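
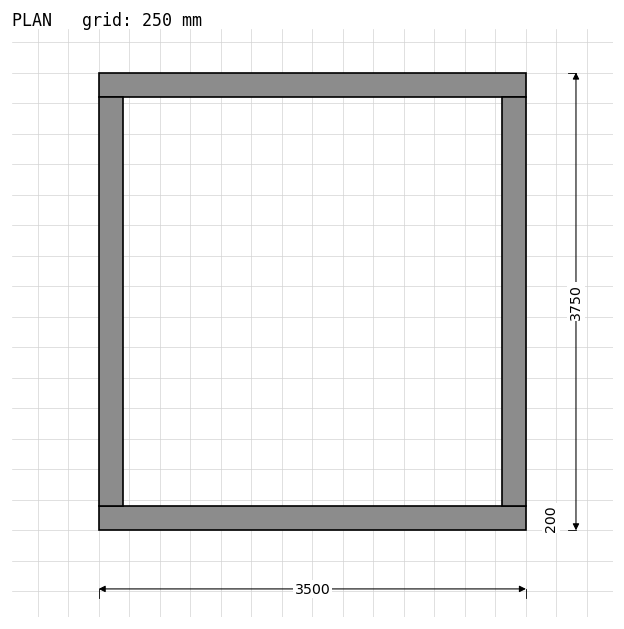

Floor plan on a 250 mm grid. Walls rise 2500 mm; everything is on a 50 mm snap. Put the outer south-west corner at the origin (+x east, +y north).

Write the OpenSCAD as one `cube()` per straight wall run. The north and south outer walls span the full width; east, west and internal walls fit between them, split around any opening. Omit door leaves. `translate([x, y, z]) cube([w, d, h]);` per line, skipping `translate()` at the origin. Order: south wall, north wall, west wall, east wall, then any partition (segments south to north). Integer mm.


cube([3500, 200, 2500]);
translate([0, 3550, 0]) cube([3500, 200, 2500]);
translate([0, 200, 0]) cube([200, 3350, 2500]);
translate([3300, 200, 0]) cube([200, 3350, 2500]);


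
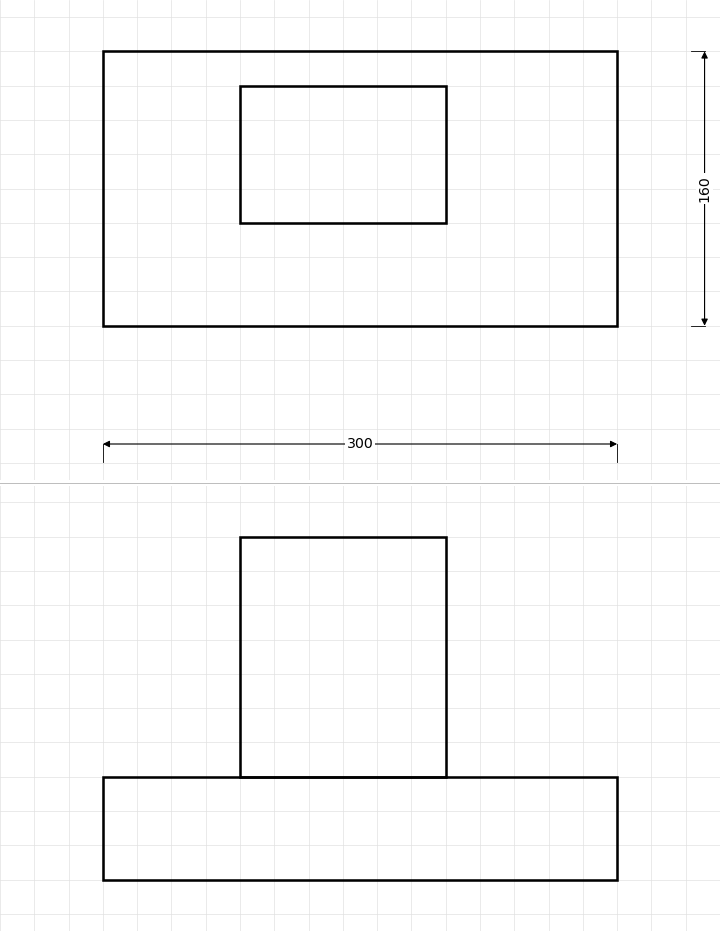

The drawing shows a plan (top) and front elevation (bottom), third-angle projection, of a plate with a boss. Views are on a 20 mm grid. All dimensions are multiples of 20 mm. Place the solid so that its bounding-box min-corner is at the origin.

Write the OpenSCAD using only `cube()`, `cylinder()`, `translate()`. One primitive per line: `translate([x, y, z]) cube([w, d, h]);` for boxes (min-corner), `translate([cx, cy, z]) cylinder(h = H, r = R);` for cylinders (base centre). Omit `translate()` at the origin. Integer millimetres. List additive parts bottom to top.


cube([300, 160, 60]);
translate([80, 60, 60]) cube([120, 80, 140]);


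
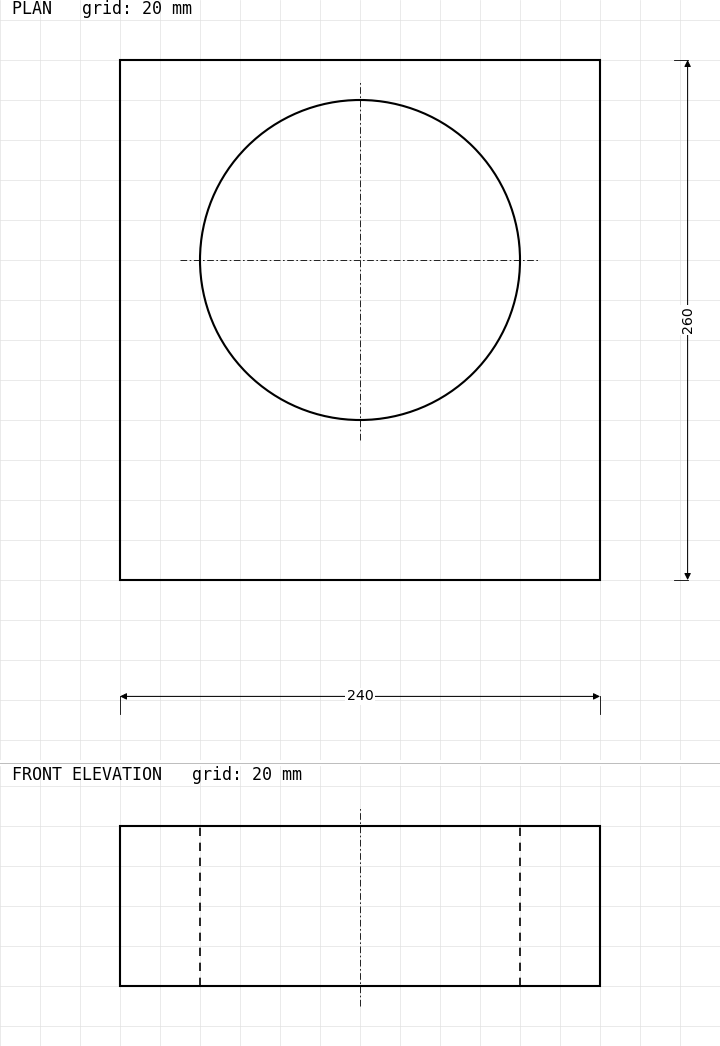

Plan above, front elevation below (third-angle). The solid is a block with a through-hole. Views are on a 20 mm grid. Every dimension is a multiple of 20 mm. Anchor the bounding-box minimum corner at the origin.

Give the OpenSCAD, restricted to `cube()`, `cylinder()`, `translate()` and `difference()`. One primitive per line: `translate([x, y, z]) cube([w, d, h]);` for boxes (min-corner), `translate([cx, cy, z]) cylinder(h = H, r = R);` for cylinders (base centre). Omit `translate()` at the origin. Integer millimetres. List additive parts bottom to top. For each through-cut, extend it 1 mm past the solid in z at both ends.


difference() {
  cube([240, 260, 80]);
  translate([120, 160, -1]) cylinder(h = 82, r = 80);
}


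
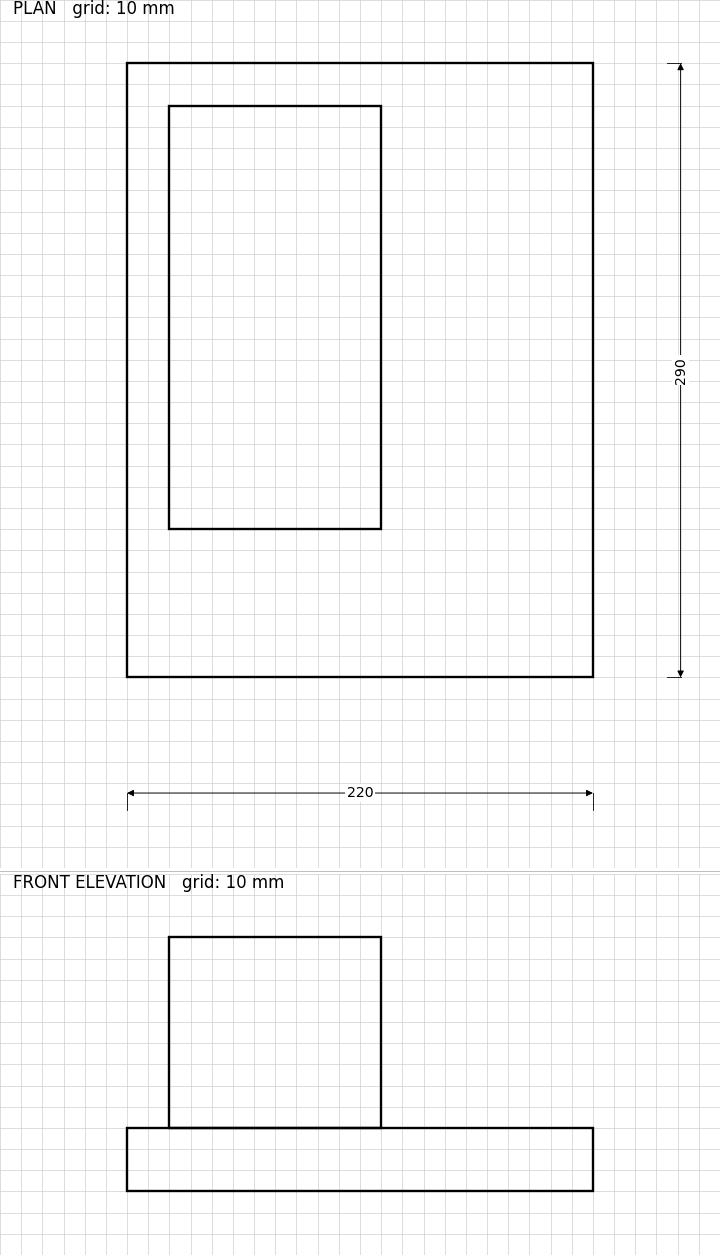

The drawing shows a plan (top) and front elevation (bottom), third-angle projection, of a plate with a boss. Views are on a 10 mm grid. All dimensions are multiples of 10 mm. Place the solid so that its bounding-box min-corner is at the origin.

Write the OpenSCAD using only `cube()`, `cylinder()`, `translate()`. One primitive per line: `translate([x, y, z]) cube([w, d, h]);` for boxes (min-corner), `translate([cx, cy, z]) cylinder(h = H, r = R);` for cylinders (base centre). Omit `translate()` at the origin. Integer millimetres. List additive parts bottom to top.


cube([220, 290, 30]);
translate([20, 70, 30]) cube([100, 200, 90]);


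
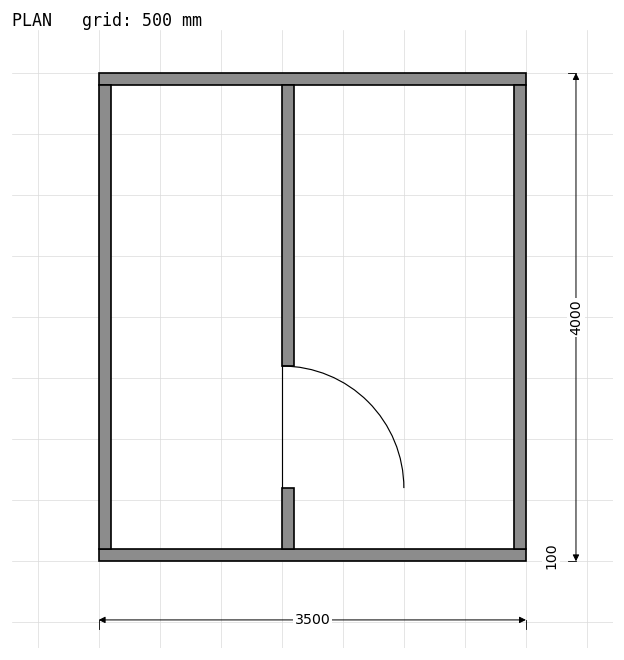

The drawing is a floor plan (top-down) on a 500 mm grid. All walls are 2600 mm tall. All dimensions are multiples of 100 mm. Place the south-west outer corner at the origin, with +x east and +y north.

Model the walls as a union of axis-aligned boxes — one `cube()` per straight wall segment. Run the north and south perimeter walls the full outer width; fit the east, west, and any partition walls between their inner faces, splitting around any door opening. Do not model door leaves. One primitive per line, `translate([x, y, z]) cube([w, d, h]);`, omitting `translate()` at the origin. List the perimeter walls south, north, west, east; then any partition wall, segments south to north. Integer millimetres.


cube([3500, 100, 2600]);
translate([0, 3900, 0]) cube([3500, 100, 2600]);
translate([0, 100, 0]) cube([100, 3800, 2600]);
translate([3400, 100, 0]) cube([100, 3800, 2600]);
translate([1500, 100, 0]) cube([100, 500, 2600]);
translate([1500, 1600, 0]) cube([100, 2300, 2600]);


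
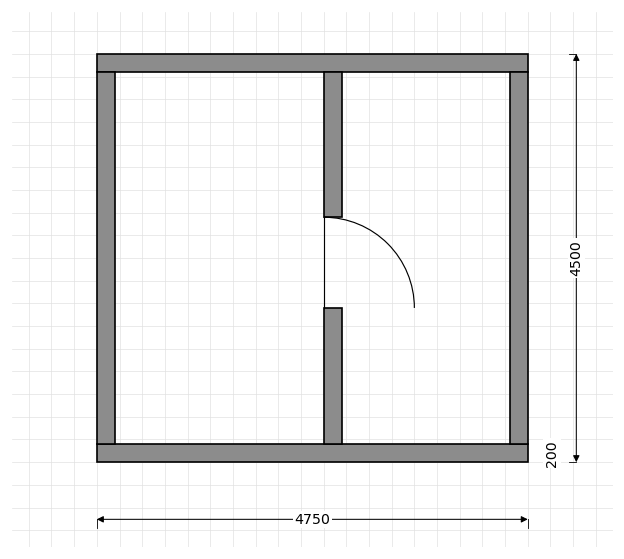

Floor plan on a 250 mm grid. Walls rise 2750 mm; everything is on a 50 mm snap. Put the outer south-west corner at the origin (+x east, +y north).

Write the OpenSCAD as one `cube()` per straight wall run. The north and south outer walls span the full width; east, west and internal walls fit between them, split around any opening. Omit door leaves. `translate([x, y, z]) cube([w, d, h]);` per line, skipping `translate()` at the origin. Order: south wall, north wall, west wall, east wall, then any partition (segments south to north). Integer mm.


cube([4750, 200, 2750]);
translate([0, 4300, 0]) cube([4750, 200, 2750]);
translate([0, 200, 0]) cube([200, 4100, 2750]);
translate([4550, 200, 0]) cube([200, 4100, 2750]);
translate([2500, 200, 0]) cube([200, 1500, 2750]);
translate([2500, 2700, 0]) cube([200, 1600, 2750]);


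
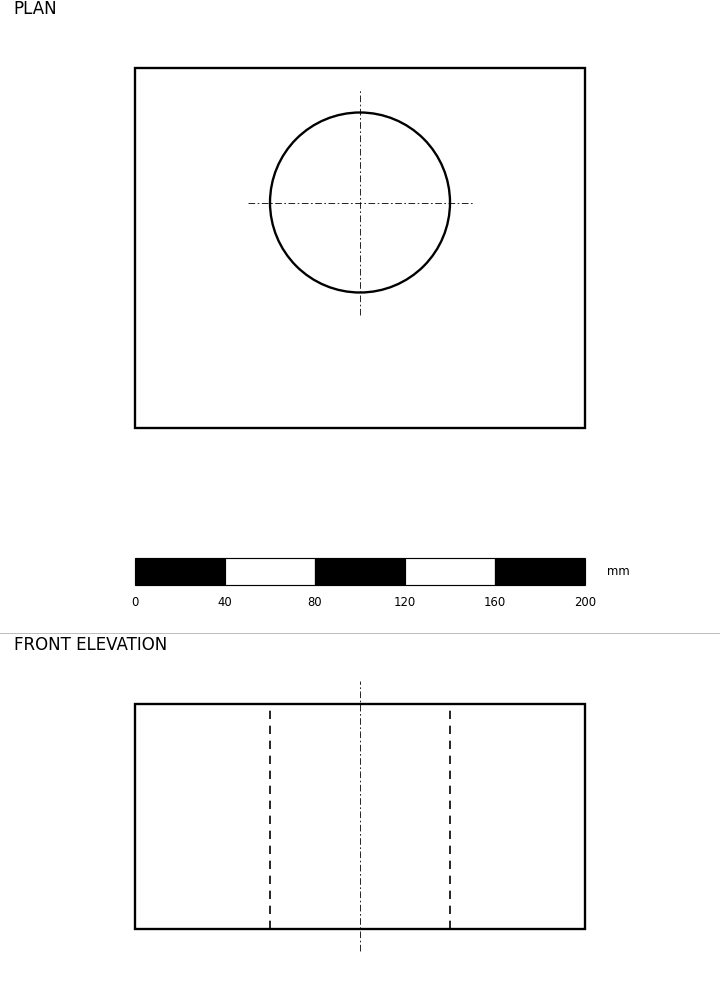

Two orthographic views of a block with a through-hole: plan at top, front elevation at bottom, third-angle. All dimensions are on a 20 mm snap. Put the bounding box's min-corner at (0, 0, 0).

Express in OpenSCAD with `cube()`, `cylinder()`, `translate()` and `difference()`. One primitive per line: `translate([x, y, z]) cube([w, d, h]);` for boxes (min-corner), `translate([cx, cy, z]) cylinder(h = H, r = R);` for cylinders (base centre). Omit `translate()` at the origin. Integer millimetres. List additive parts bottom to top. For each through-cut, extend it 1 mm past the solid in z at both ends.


difference() {
  cube([200, 160, 100]);
  translate([100, 100, -1]) cylinder(h = 102, r = 40);
}


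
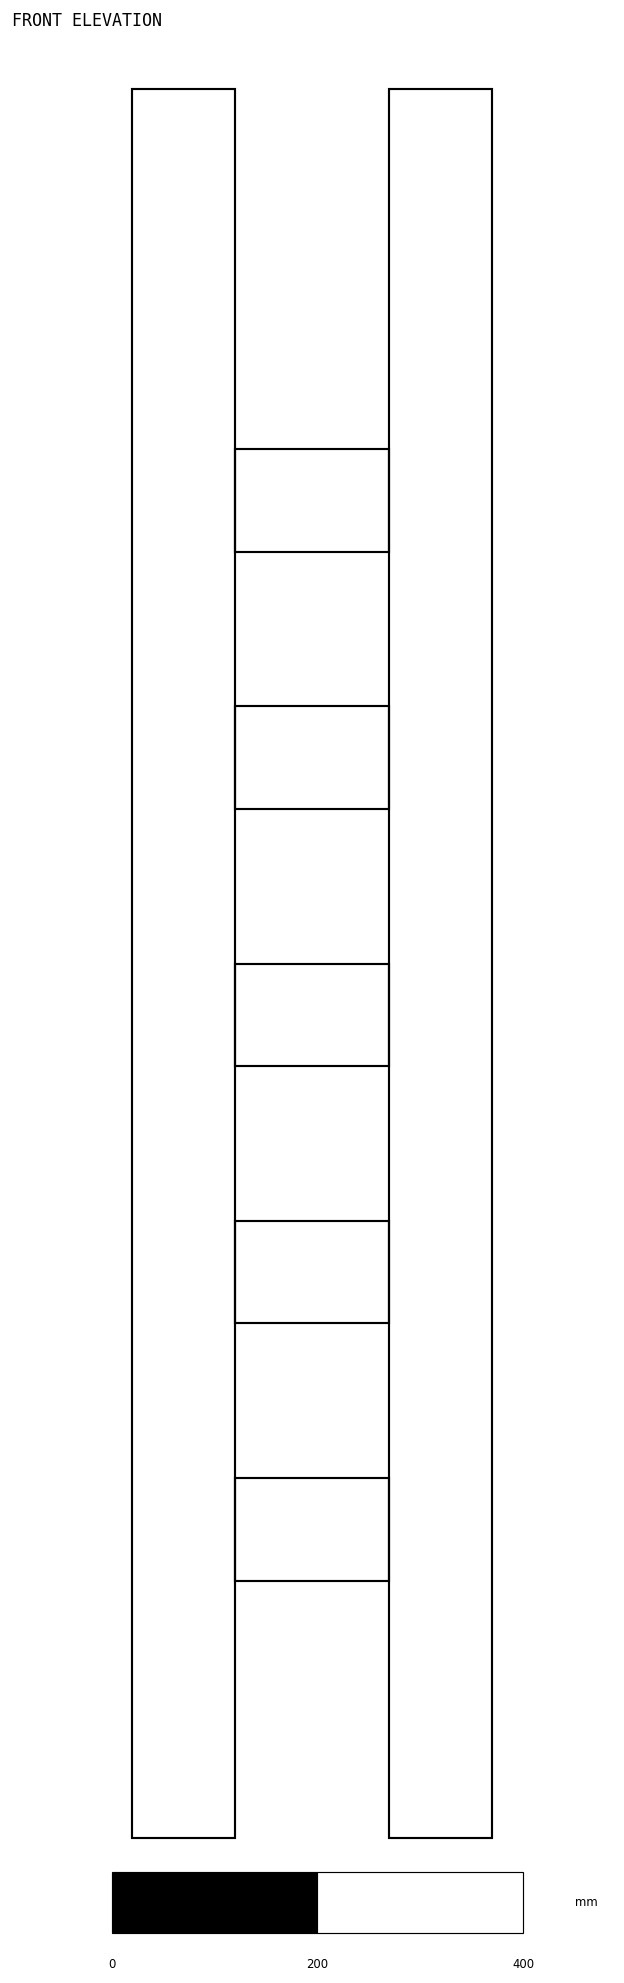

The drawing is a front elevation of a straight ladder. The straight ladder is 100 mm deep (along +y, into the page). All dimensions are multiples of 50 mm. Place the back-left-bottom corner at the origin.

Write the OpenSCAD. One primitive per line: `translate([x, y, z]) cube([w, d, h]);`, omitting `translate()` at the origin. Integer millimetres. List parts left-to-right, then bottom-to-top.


cube([100, 100, 1700]);
translate([100, 0, 250]) cube([150, 100, 100]);
translate([100, 0, 500]) cube([150, 100, 100]);
translate([100, 0, 750]) cube([150, 100, 100]);
translate([100, 0, 1000]) cube([150, 100, 100]);
translate([100, 0, 1250]) cube([150, 100, 100]);
translate([250, 0, 0]) cube([100, 100, 1700]);


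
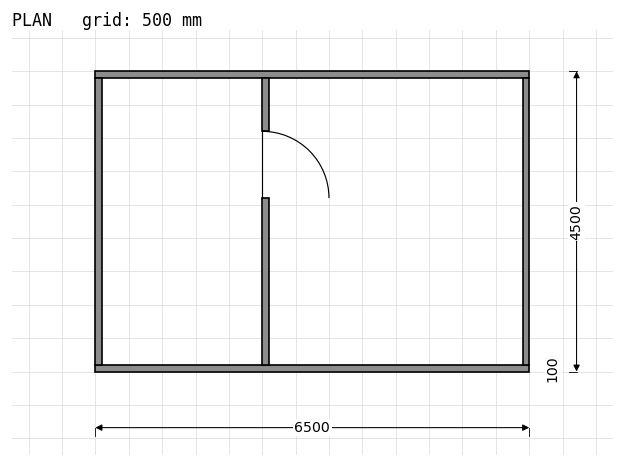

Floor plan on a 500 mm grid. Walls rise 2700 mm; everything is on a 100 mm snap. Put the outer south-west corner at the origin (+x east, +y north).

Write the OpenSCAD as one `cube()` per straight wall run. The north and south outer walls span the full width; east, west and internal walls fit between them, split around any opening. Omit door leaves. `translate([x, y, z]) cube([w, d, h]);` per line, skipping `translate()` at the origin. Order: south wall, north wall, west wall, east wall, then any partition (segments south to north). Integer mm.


cube([6500, 100, 2700]);
translate([0, 4400, 0]) cube([6500, 100, 2700]);
translate([0, 100, 0]) cube([100, 4300, 2700]);
translate([6400, 100, 0]) cube([100, 4300, 2700]);
translate([2500, 100, 0]) cube([100, 2500, 2700]);
translate([2500, 3600, 0]) cube([100, 800, 2700]);


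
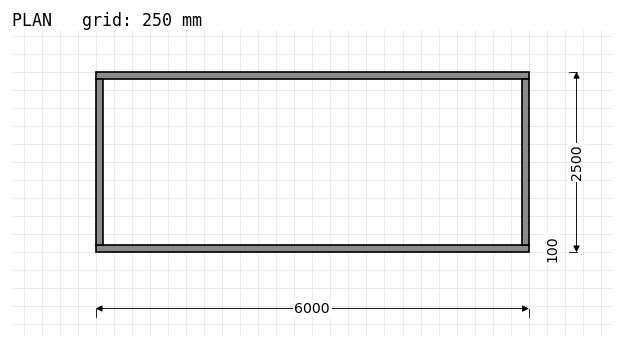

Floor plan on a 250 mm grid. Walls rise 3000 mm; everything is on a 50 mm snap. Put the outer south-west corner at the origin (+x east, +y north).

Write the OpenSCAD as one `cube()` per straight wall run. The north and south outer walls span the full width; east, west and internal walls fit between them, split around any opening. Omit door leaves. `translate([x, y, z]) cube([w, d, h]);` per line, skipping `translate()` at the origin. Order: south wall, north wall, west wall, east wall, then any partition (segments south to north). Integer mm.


cube([6000, 100, 3000]);
translate([0, 2400, 0]) cube([6000, 100, 3000]);
translate([0, 100, 0]) cube([100, 2300, 3000]);
translate([5900, 100, 0]) cube([100, 2300, 3000]);


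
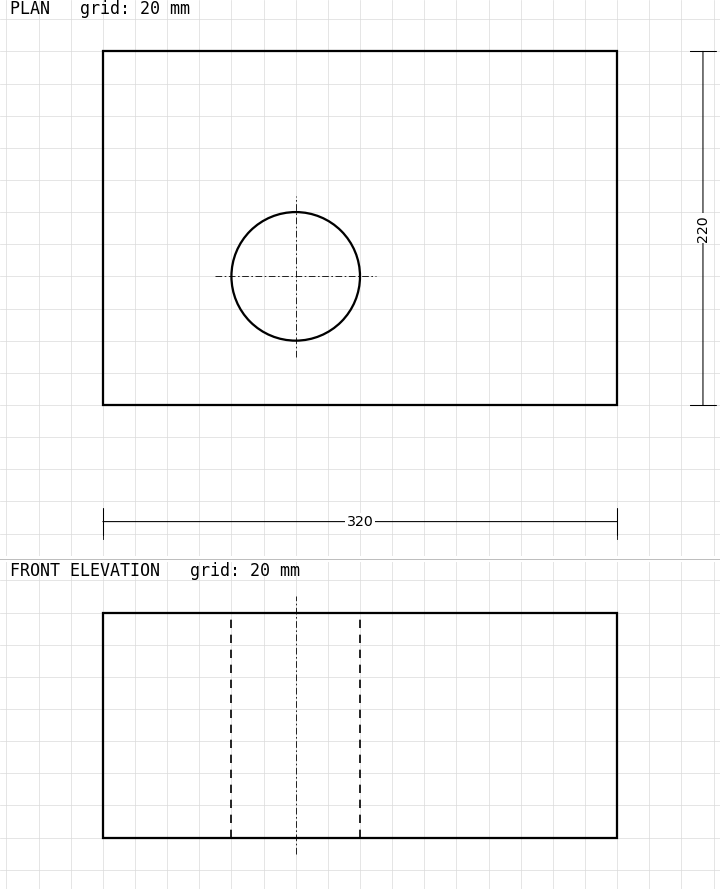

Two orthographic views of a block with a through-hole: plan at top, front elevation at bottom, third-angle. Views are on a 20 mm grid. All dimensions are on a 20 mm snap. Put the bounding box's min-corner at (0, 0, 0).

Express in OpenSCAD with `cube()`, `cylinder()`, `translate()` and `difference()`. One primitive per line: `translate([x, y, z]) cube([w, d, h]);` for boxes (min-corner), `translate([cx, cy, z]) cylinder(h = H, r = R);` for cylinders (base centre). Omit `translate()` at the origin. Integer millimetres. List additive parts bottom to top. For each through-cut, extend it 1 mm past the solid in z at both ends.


difference() {
  cube([320, 220, 140]);
  translate([120, 80, -1]) cylinder(h = 142, r = 40);
}


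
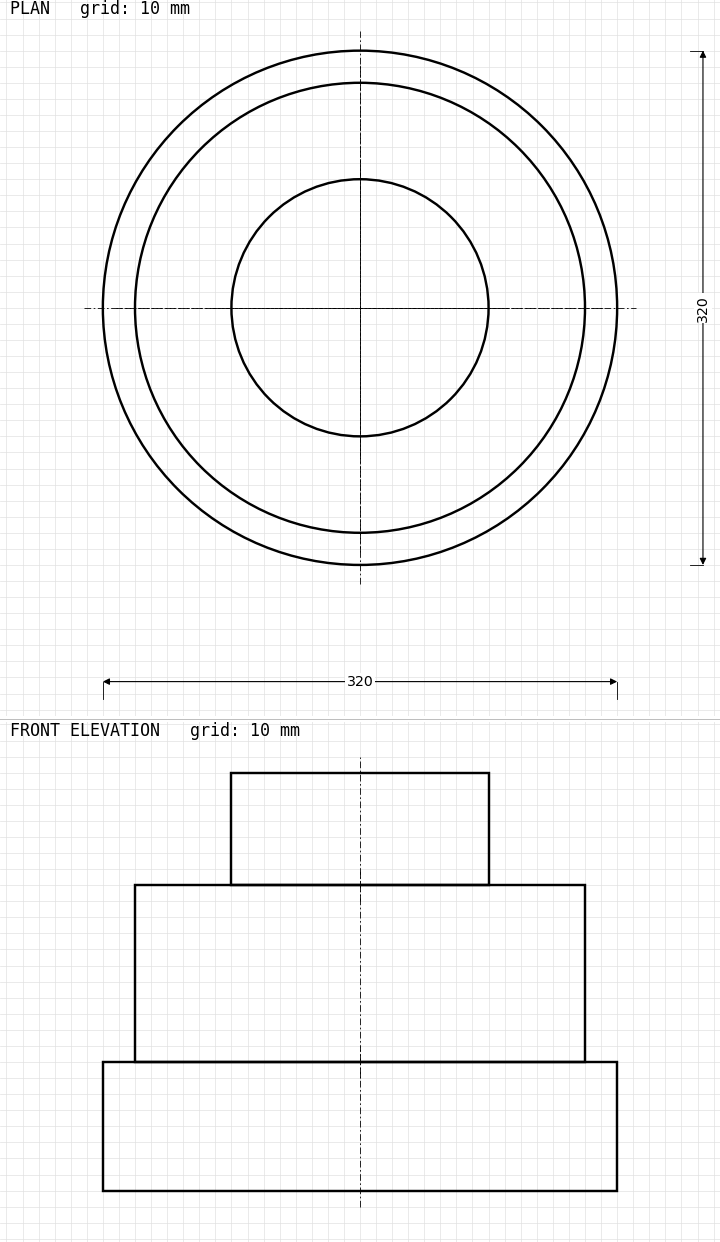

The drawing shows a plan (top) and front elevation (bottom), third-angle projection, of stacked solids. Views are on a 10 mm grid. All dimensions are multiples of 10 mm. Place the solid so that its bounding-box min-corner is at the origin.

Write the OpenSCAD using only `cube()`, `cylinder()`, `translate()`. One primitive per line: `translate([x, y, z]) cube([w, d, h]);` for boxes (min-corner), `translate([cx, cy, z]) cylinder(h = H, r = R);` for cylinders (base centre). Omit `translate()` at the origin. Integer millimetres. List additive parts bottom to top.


translate([160, 160, 0]) cylinder(h = 80, r = 160);
translate([160, 160, 80]) cylinder(h = 110, r = 140);
translate([160, 160, 190]) cylinder(h = 70, r = 80);


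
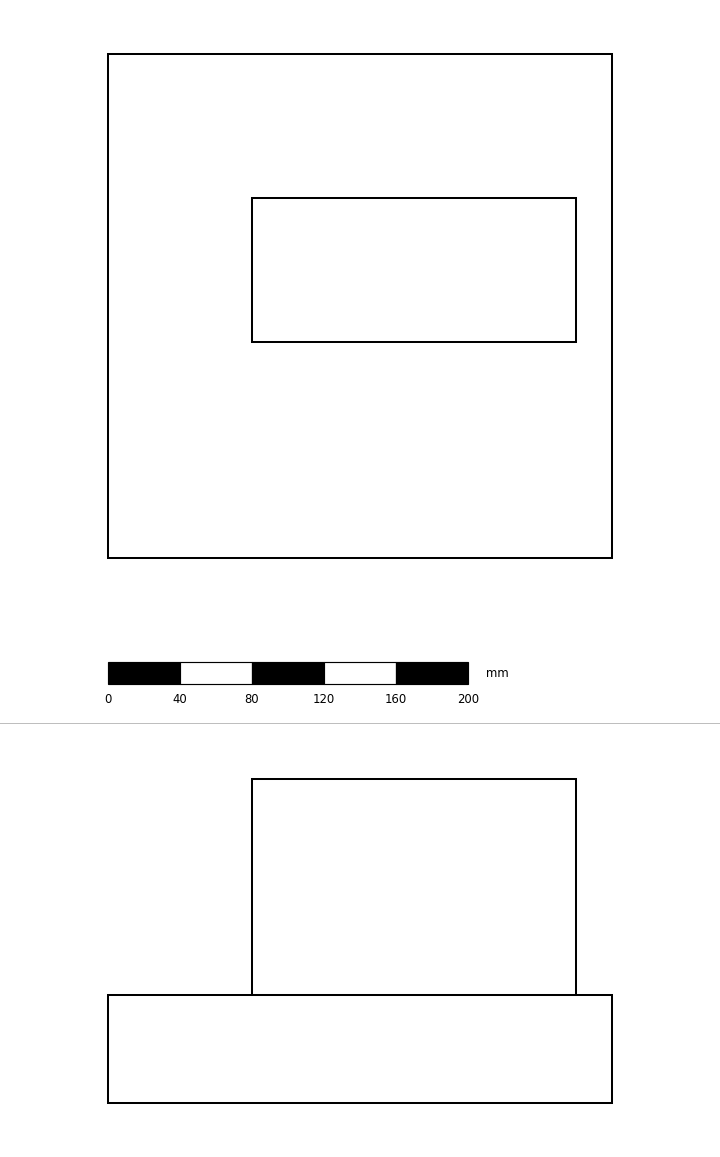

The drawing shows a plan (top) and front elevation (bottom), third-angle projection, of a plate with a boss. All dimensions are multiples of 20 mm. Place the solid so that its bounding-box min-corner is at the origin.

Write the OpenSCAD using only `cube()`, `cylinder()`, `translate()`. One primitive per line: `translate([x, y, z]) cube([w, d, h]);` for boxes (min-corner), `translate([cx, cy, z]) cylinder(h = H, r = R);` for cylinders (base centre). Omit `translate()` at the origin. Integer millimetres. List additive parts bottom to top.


cube([280, 280, 60]);
translate([80, 120, 60]) cube([180, 80, 120]);


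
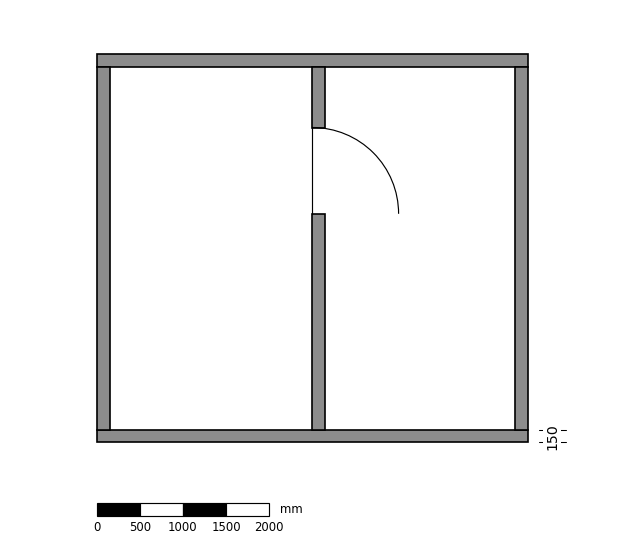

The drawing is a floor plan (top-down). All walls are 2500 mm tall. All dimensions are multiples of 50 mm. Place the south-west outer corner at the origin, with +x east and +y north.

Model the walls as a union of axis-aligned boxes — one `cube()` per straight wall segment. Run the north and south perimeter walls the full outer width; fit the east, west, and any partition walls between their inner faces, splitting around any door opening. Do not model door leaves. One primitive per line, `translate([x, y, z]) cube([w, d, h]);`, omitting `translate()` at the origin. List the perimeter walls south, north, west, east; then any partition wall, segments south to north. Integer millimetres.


cube([5000, 150, 2500]);
translate([0, 4350, 0]) cube([5000, 150, 2500]);
translate([0, 150, 0]) cube([150, 4200, 2500]);
translate([4850, 150, 0]) cube([150, 4200, 2500]);
translate([2500, 150, 0]) cube([150, 2500, 2500]);
translate([2500, 3650, 0]) cube([150, 700, 2500]);


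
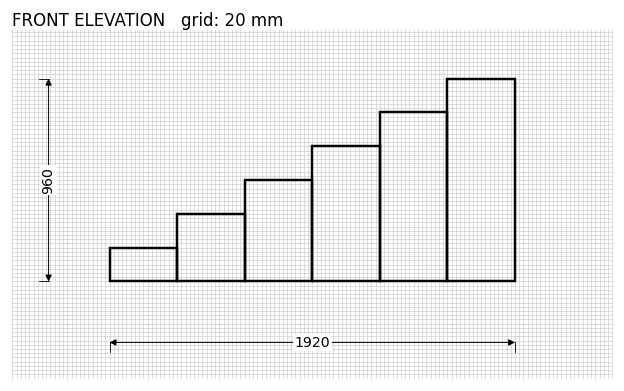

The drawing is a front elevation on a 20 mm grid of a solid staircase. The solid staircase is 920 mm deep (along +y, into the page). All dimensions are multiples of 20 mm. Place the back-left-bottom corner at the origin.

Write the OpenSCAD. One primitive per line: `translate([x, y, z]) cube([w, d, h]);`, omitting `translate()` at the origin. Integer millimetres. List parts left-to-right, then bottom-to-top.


cube([320, 920, 160]);
translate([320, 0, 0]) cube([320, 920, 320]);
translate([640, 0, 0]) cube([320, 920, 480]);
translate([960, 0, 0]) cube([320, 920, 640]);
translate([1280, 0, 0]) cube([320, 920, 800]);
translate([1600, 0, 0]) cube([320, 920, 960]);


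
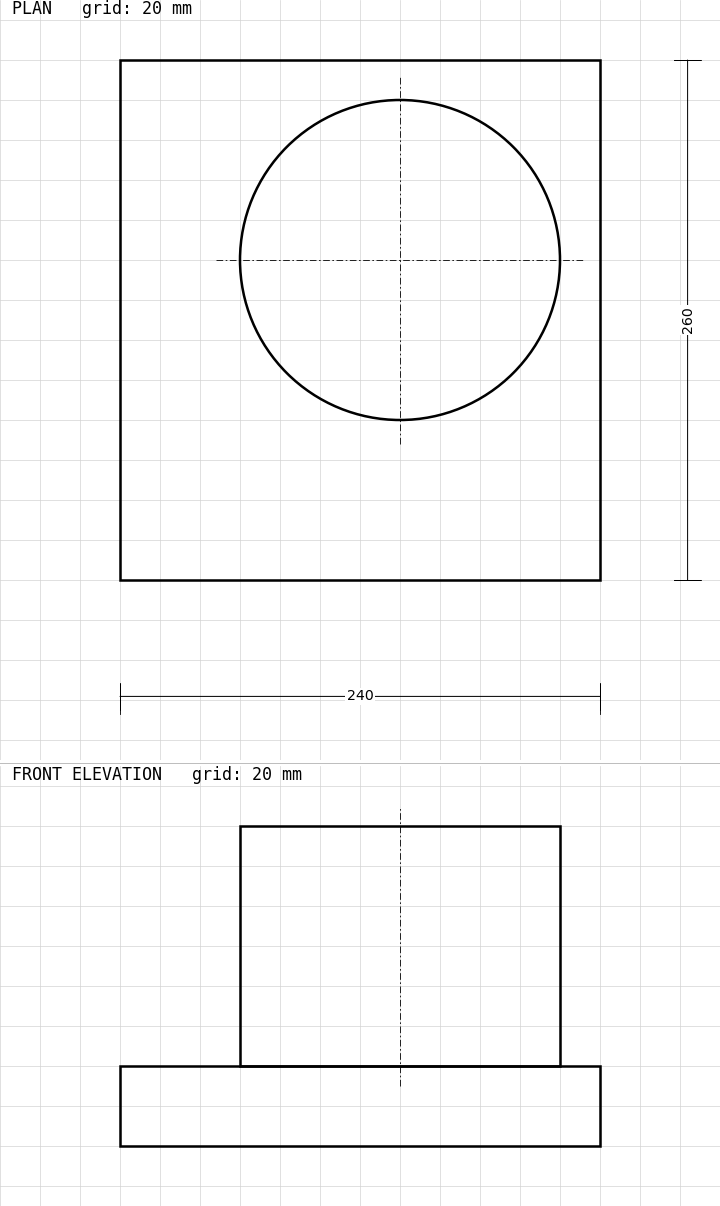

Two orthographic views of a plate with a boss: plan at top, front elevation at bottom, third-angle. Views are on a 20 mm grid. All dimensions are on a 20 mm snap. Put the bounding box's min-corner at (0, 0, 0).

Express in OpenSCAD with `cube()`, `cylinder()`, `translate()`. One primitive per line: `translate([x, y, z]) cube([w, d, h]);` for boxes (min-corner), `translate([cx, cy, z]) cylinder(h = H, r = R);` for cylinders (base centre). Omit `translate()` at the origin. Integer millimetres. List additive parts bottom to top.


cube([240, 260, 40]);
translate([140, 160, 40]) cylinder(h = 120, r = 80);


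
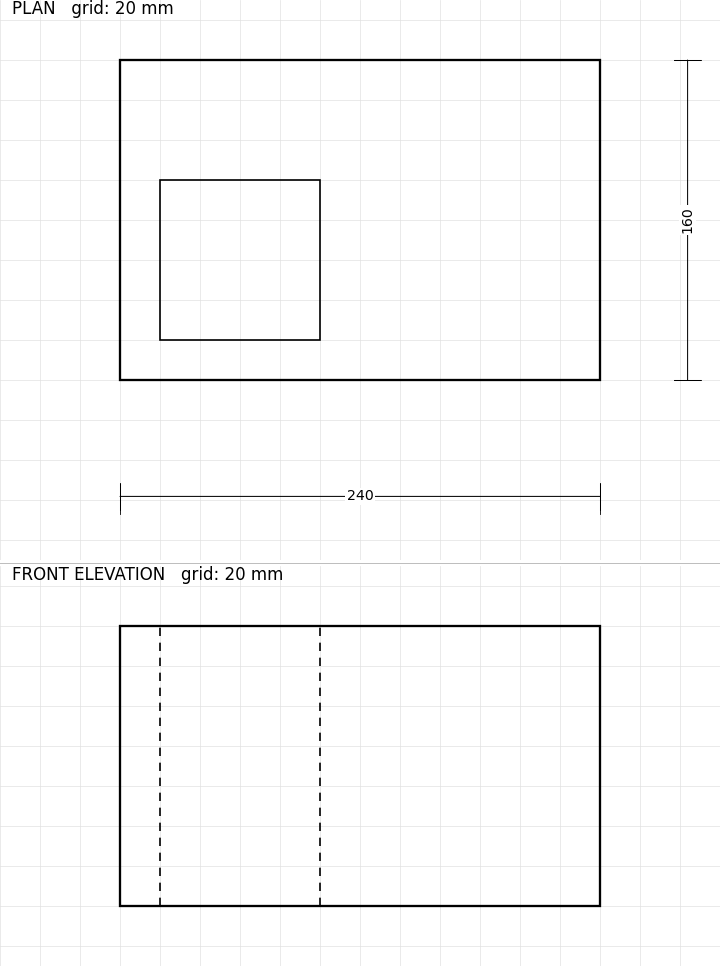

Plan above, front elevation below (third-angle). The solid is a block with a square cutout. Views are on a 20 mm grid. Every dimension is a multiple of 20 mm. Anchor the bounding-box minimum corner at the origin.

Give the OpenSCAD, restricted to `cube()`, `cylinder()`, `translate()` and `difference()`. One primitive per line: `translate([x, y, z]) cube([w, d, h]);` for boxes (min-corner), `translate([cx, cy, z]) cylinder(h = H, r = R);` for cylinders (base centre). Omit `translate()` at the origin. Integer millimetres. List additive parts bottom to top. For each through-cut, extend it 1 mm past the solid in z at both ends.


difference() {
  cube([240, 160, 140]);
  translate([20, 20, -1]) cube([80, 80, 142]);
}


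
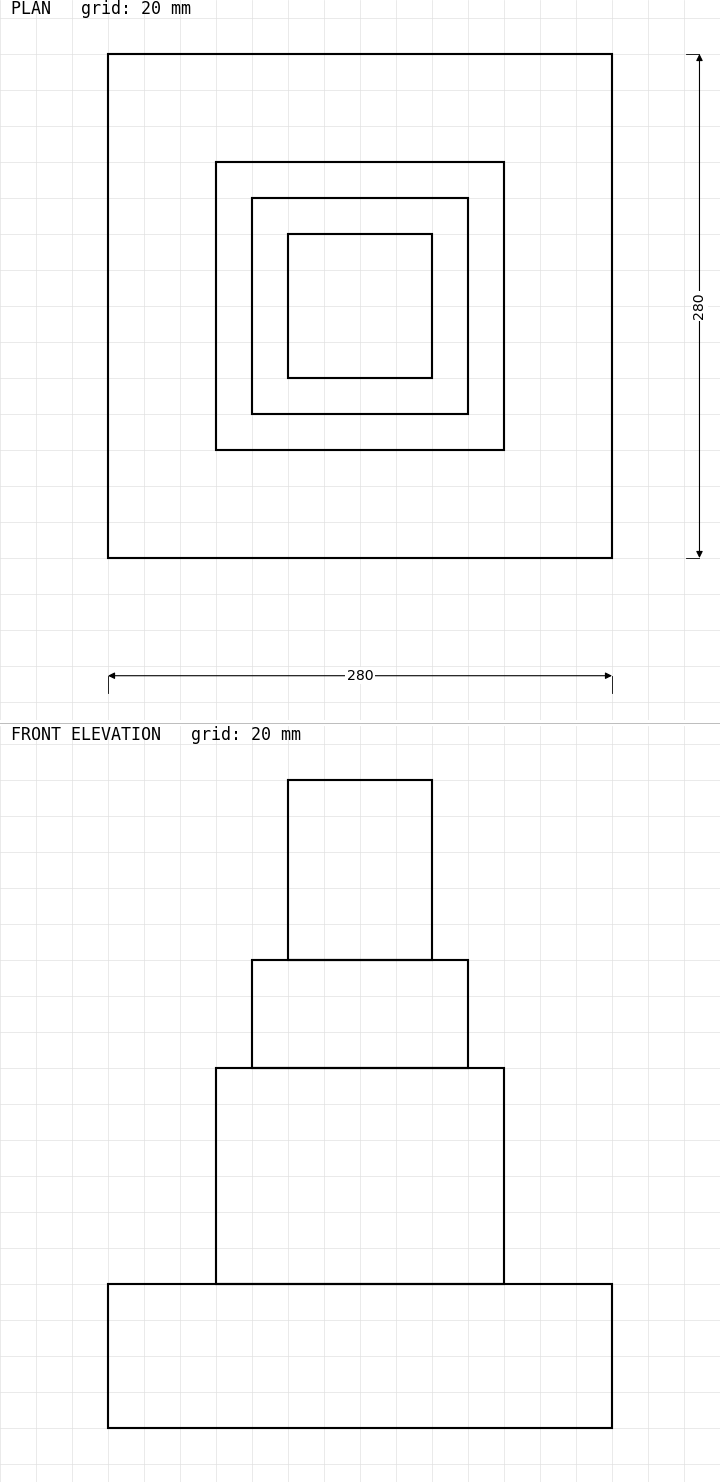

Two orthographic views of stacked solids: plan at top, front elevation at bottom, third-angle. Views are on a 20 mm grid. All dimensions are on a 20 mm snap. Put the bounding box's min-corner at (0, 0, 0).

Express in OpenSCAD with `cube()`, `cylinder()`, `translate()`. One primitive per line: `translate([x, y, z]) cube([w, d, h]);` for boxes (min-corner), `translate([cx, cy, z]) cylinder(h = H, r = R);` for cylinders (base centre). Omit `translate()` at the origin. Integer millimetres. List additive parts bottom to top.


cube([280, 280, 80]);
translate([60, 60, 80]) cube([160, 160, 120]);
translate([80, 80, 200]) cube([120, 120, 60]);
translate([100, 100, 260]) cube([80, 80, 100]);


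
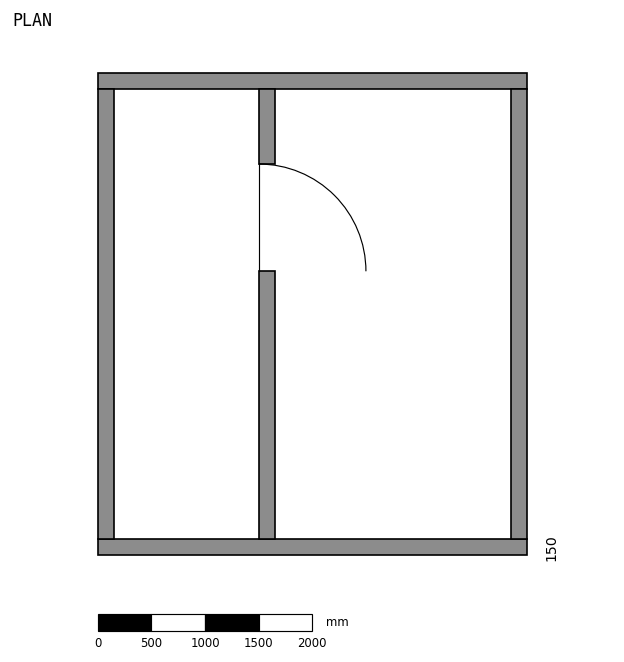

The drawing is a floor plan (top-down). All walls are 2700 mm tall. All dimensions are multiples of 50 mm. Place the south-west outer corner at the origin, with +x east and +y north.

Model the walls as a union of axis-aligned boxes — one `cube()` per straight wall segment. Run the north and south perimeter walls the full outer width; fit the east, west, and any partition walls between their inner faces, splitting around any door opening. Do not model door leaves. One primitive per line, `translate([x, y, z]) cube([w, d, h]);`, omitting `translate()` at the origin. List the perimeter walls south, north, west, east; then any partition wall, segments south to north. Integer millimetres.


cube([4000, 150, 2700]);
translate([0, 4350, 0]) cube([4000, 150, 2700]);
translate([0, 150, 0]) cube([150, 4200, 2700]);
translate([3850, 150, 0]) cube([150, 4200, 2700]);
translate([1500, 150, 0]) cube([150, 2500, 2700]);
translate([1500, 3650, 0]) cube([150, 700, 2700]);


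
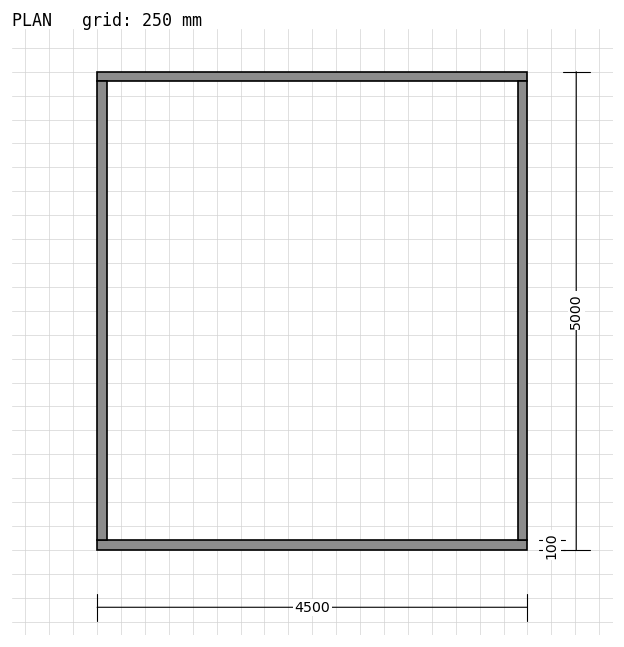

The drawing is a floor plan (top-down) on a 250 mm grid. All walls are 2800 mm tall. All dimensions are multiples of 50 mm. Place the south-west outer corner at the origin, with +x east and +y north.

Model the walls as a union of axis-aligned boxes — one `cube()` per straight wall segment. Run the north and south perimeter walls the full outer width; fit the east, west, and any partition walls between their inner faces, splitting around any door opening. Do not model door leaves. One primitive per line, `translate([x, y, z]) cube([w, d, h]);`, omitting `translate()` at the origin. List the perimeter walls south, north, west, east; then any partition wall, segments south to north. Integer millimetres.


cube([4500, 100, 2800]);
translate([0, 4900, 0]) cube([4500, 100, 2800]);
translate([0, 100, 0]) cube([100, 4800, 2800]);
translate([4400, 100, 0]) cube([100, 4800, 2800]);


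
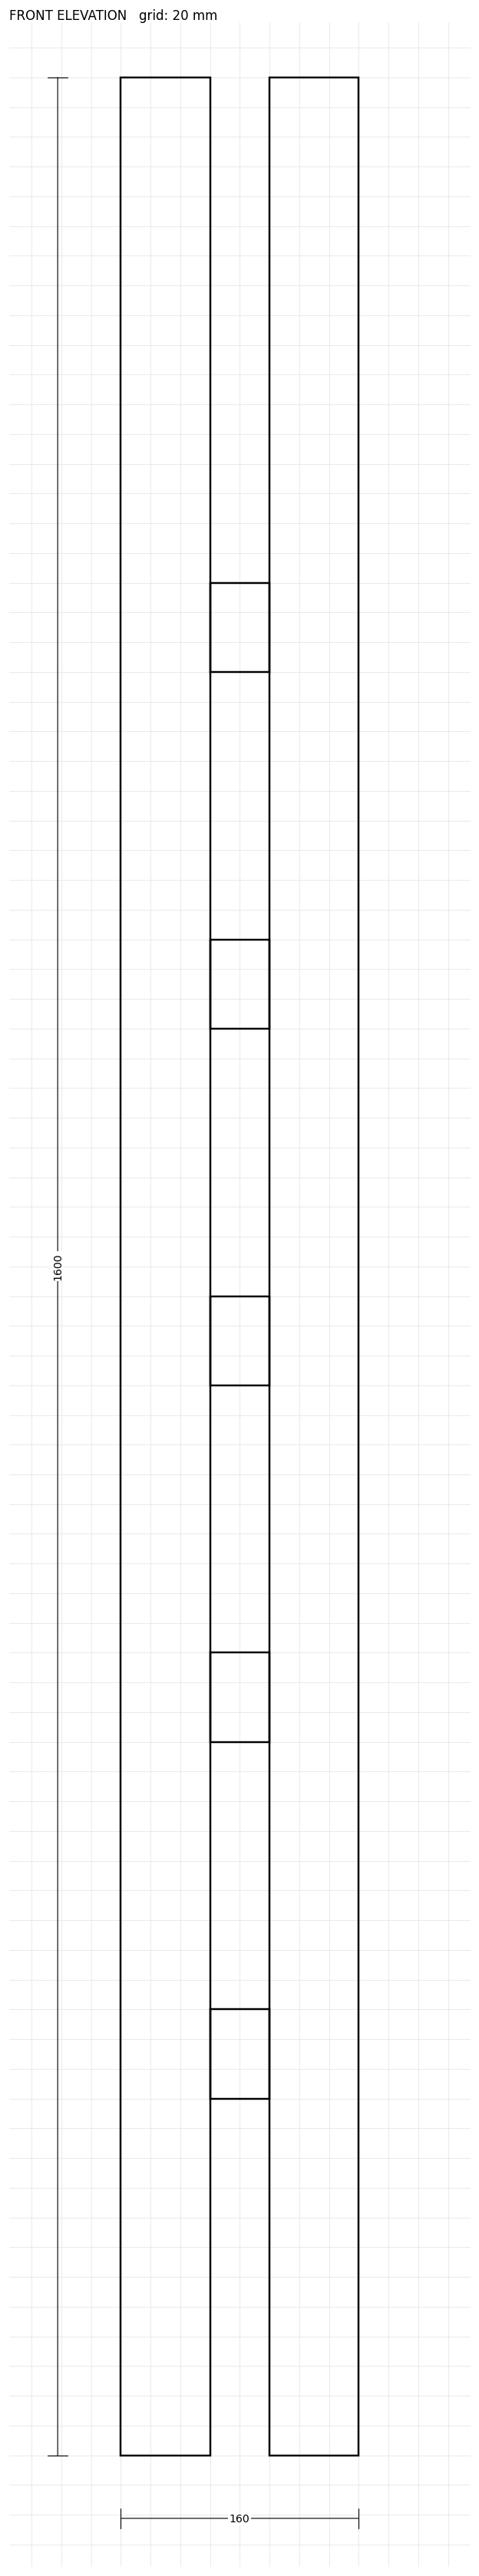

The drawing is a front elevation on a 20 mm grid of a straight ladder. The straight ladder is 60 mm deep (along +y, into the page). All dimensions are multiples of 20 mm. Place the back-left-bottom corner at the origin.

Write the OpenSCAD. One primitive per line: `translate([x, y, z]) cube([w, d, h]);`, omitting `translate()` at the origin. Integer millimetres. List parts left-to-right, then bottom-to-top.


cube([60, 60, 1600]);
translate([60, 0, 240]) cube([40, 60, 60]);
translate([60, 0, 480]) cube([40, 60, 60]);
translate([60, 0, 720]) cube([40, 60, 60]);
translate([60, 0, 960]) cube([40, 60, 60]);
translate([60, 0, 1200]) cube([40, 60, 60]);
translate([100, 0, 0]) cube([60, 60, 1600]);


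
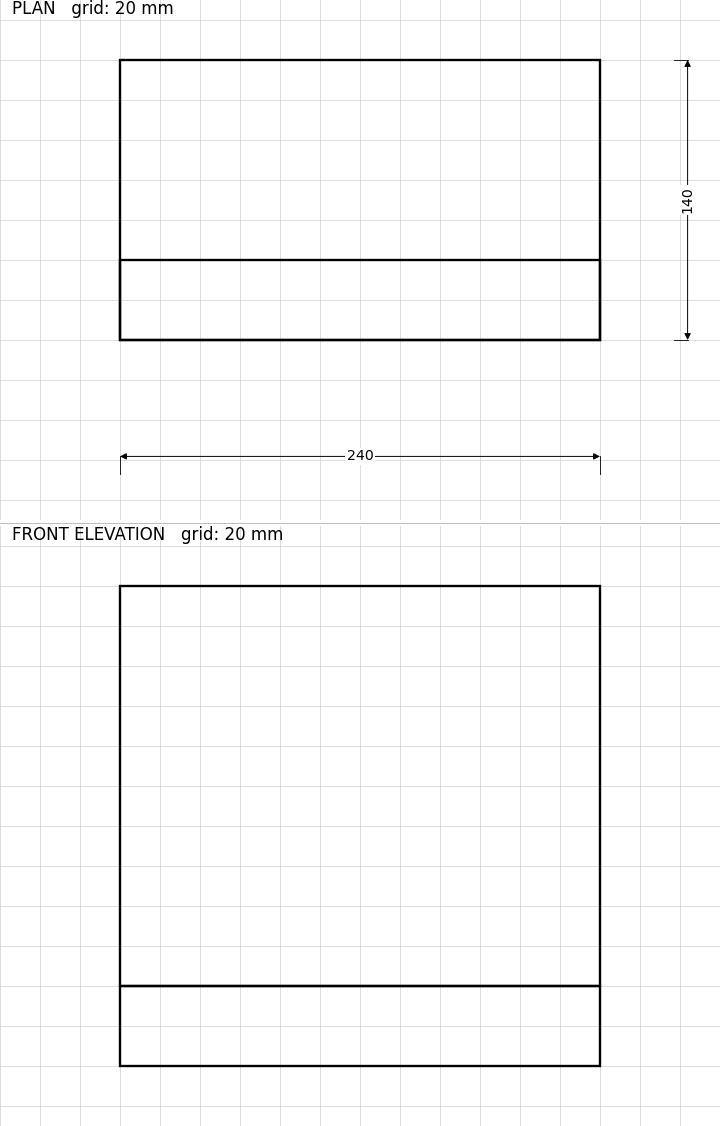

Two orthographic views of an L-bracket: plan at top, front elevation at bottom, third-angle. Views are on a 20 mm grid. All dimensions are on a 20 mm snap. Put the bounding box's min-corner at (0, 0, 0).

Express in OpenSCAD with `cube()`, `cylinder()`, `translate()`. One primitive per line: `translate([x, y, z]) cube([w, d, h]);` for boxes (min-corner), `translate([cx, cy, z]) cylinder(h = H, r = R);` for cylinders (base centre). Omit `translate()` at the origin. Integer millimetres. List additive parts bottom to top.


cube([240, 140, 40]);
translate([0, 0, 40]) cube([240, 40, 200]);


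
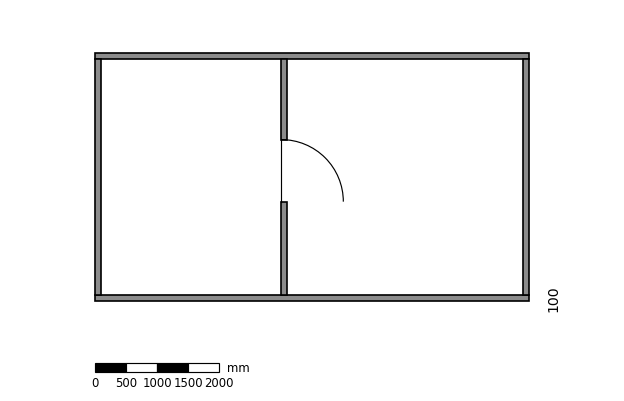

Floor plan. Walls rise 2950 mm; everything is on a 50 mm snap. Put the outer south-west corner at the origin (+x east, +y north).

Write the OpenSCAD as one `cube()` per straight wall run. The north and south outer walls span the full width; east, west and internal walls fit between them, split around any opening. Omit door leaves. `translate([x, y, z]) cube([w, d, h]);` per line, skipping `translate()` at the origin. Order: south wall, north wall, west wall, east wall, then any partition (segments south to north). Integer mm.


cube([7000, 100, 2950]);
translate([0, 3900, 0]) cube([7000, 100, 2950]);
translate([0, 100, 0]) cube([100, 3800, 2950]);
translate([6900, 100, 0]) cube([100, 3800, 2950]);
translate([3000, 100, 0]) cube([100, 1500, 2950]);
translate([3000, 2600, 0]) cube([100, 1300, 2950]);


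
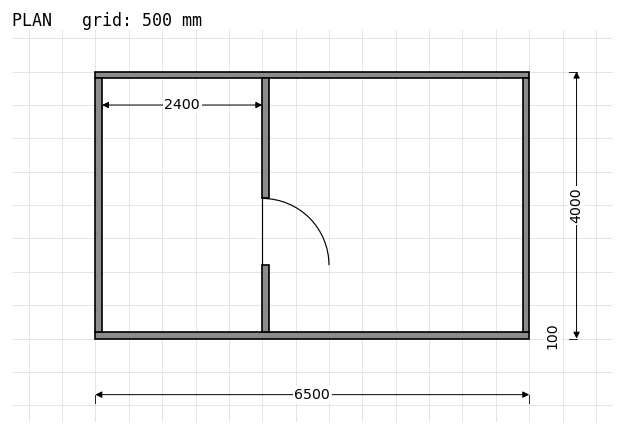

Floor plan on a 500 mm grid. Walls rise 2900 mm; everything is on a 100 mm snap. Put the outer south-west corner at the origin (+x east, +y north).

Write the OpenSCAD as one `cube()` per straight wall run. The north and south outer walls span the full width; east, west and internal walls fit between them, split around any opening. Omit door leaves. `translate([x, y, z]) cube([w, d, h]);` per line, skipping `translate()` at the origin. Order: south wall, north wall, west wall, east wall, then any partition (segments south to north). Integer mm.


cube([6500, 100, 2900]);
translate([0, 3900, 0]) cube([6500, 100, 2900]);
translate([0, 100, 0]) cube([100, 3800, 2900]);
translate([6400, 100, 0]) cube([100, 3800, 2900]);
translate([2500, 100, 0]) cube([100, 1000, 2900]);
translate([2500, 2100, 0]) cube([100, 1800, 2900]);


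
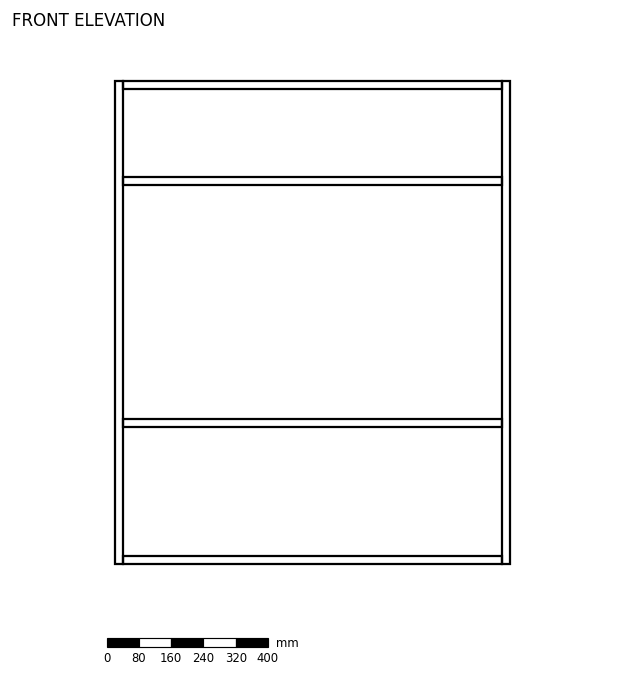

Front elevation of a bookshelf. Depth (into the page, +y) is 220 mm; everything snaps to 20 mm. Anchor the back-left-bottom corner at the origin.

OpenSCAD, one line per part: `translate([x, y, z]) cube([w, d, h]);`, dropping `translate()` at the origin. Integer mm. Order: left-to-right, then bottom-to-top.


cube([20, 220, 1200]);
translate([20, 0, 0]) cube([940, 220, 20]);
translate([20, 0, 340]) cube([940, 220, 20]);
translate([20, 0, 940]) cube([940, 220, 20]);
translate([20, 0, 1180]) cube([940, 220, 20]);
translate([960, 0, 0]) cube([20, 220, 1200]);


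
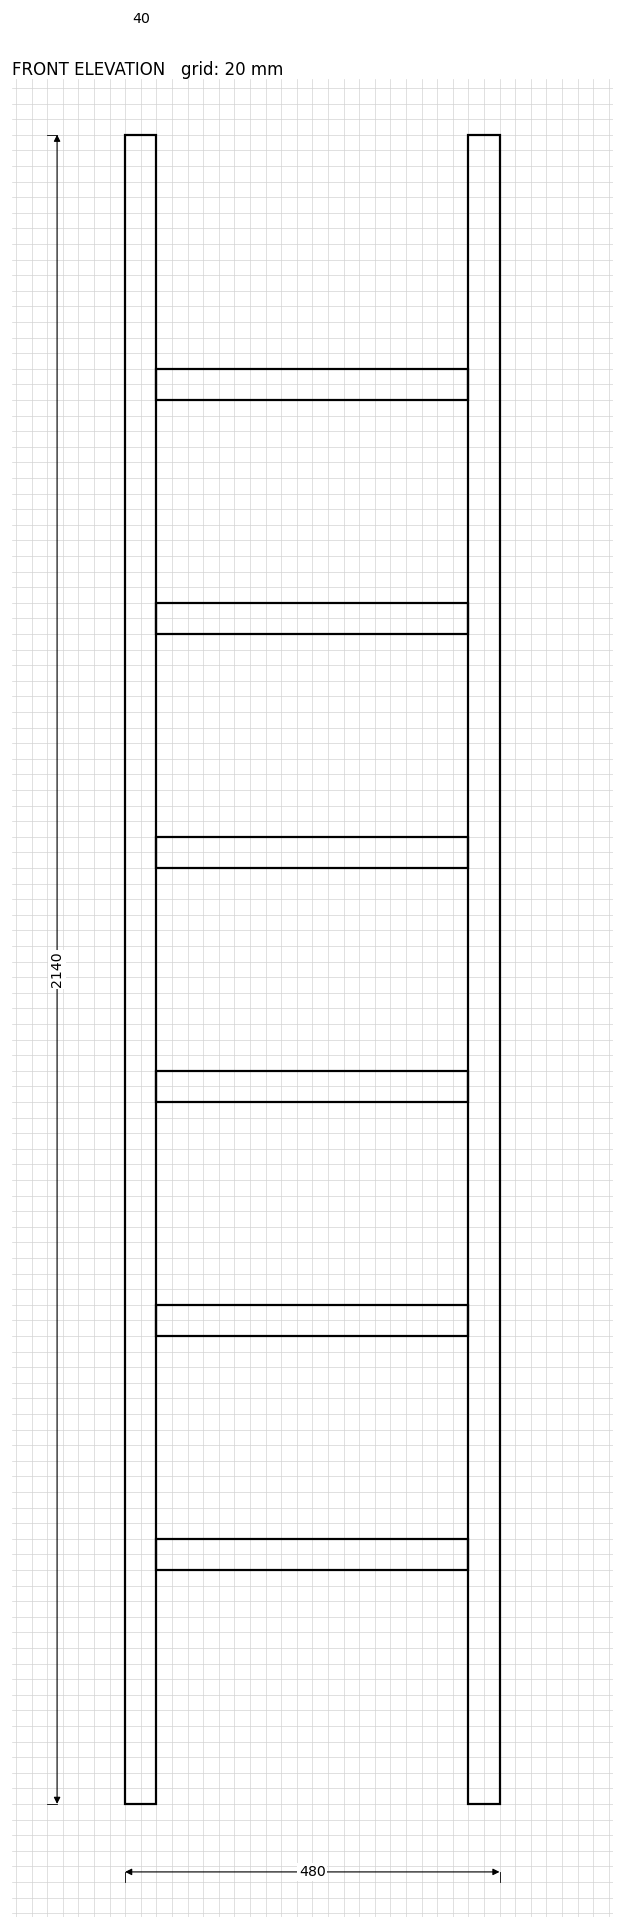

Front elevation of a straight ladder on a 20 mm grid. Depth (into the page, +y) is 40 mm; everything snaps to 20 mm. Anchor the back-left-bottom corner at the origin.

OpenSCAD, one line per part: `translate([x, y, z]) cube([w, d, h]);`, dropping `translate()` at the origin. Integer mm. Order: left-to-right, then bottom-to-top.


cube([40, 40, 2140]);
translate([40, 0, 300]) cube([400, 40, 40]);
translate([40, 0, 600]) cube([400, 40, 40]);
translate([40, 0, 900]) cube([400, 40, 40]);
translate([40, 0, 1200]) cube([400, 40, 40]);
translate([40, 0, 1500]) cube([400, 40, 40]);
translate([40, 0, 1800]) cube([400, 40, 40]);
translate([440, 0, 0]) cube([40, 40, 2140]);


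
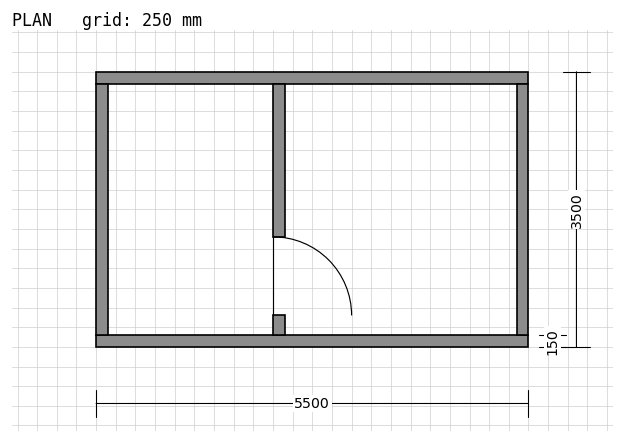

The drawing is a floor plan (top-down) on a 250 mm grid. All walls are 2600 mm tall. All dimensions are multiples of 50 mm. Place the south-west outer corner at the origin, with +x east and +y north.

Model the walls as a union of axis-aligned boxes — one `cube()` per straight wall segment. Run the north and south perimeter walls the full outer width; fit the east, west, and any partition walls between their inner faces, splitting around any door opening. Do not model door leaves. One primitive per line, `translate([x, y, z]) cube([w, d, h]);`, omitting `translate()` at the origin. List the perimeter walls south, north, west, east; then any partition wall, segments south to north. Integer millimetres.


cube([5500, 150, 2600]);
translate([0, 3350, 0]) cube([5500, 150, 2600]);
translate([0, 150, 0]) cube([150, 3200, 2600]);
translate([5350, 150, 0]) cube([150, 3200, 2600]);
translate([2250, 150, 0]) cube([150, 250, 2600]);
translate([2250, 1400, 0]) cube([150, 1950, 2600]);


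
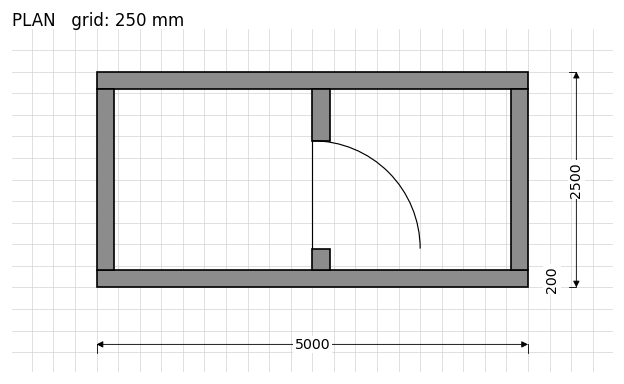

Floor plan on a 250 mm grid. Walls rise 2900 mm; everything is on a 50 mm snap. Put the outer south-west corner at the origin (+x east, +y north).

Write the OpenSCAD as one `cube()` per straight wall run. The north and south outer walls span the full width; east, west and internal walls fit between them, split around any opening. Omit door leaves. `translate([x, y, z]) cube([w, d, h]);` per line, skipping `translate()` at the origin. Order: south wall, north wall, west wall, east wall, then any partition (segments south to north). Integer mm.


cube([5000, 200, 2900]);
translate([0, 2300, 0]) cube([5000, 200, 2900]);
translate([0, 200, 0]) cube([200, 2100, 2900]);
translate([4800, 200, 0]) cube([200, 2100, 2900]);
translate([2500, 200, 0]) cube([200, 250, 2900]);
translate([2500, 1700, 0]) cube([200, 600, 2900]);


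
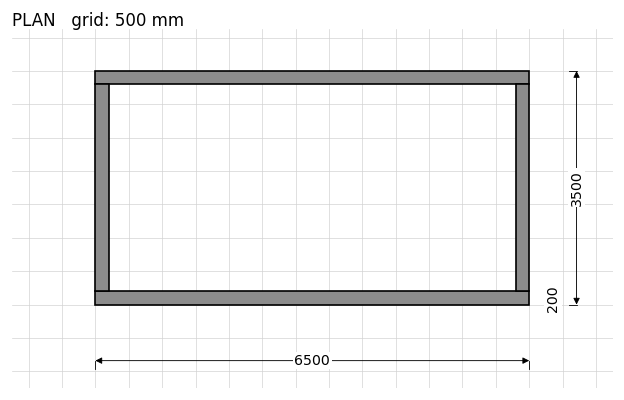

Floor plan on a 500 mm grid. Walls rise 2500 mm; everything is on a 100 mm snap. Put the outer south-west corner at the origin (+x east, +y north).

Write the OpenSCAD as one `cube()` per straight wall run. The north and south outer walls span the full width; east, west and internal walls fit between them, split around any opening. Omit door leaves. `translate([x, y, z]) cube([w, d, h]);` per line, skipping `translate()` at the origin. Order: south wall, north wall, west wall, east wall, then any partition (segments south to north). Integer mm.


cube([6500, 200, 2500]);
translate([0, 3300, 0]) cube([6500, 200, 2500]);
translate([0, 200, 0]) cube([200, 3100, 2500]);
translate([6300, 200, 0]) cube([200, 3100, 2500]);


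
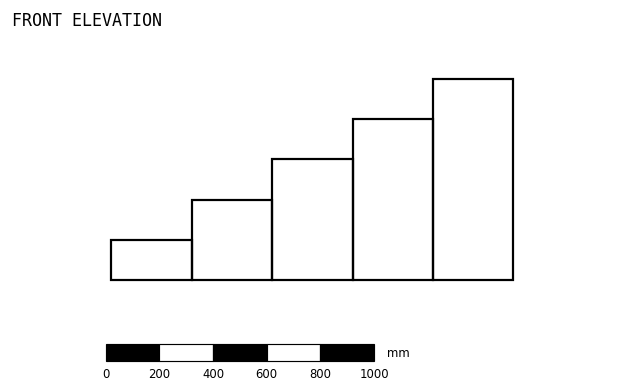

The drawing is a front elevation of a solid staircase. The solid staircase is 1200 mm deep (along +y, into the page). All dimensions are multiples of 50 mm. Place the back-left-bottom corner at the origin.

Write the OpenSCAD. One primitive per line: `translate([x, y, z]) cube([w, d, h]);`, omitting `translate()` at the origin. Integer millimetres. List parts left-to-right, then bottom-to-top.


cube([300, 1200, 150]);
translate([300, 0, 0]) cube([300, 1200, 300]);
translate([600, 0, 0]) cube([300, 1200, 450]);
translate([900, 0, 0]) cube([300, 1200, 600]);
translate([1200, 0, 0]) cube([300, 1200, 750]);


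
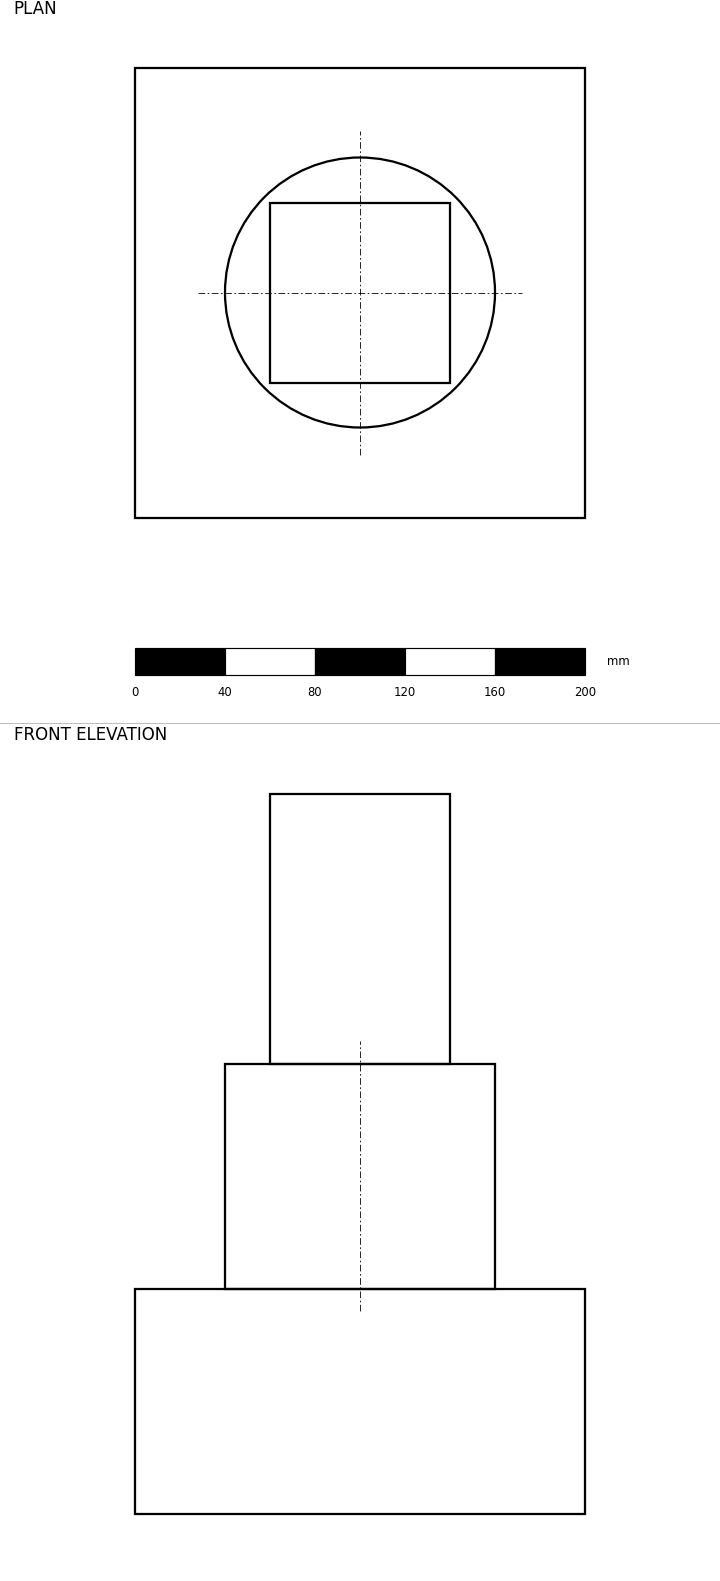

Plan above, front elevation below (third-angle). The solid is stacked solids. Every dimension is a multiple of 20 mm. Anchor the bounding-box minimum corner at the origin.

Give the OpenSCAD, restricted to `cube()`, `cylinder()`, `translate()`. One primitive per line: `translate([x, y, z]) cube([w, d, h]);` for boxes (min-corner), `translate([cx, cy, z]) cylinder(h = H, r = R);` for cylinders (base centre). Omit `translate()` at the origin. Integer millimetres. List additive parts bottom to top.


cube([200, 200, 100]);
translate([100, 100, 100]) cylinder(h = 100, r = 60);
translate([60, 60, 200]) cube([80, 80, 120]);


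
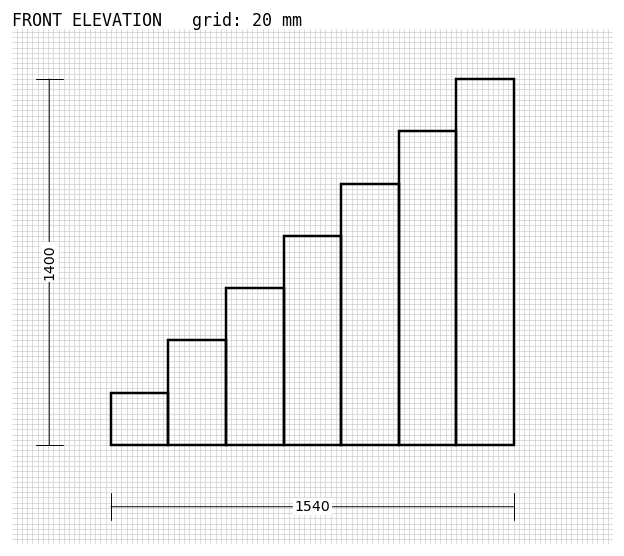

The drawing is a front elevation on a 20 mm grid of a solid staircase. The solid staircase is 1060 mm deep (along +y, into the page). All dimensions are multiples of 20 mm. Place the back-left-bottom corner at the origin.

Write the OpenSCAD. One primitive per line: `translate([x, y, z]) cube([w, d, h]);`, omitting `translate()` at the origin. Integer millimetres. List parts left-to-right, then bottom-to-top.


cube([220, 1060, 200]);
translate([220, 0, 0]) cube([220, 1060, 400]);
translate([440, 0, 0]) cube([220, 1060, 600]);
translate([660, 0, 0]) cube([220, 1060, 800]);
translate([880, 0, 0]) cube([220, 1060, 1000]);
translate([1100, 0, 0]) cube([220, 1060, 1200]);
translate([1320, 0, 0]) cube([220, 1060, 1400]);


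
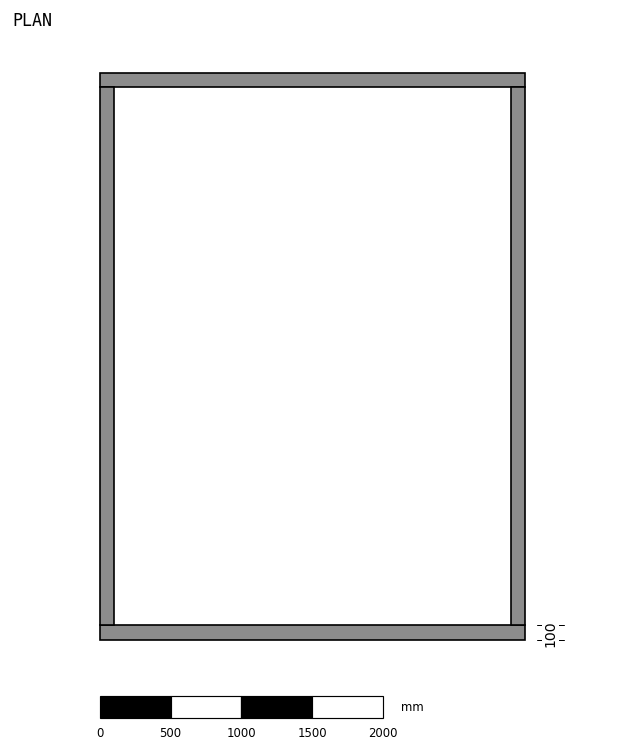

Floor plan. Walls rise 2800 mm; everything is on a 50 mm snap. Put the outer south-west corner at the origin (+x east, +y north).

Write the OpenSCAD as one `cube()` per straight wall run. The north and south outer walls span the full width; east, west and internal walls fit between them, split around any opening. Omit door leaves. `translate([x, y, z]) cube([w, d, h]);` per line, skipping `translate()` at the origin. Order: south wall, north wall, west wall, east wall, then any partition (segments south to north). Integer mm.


cube([3000, 100, 2800]);
translate([0, 3900, 0]) cube([3000, 100, 2800]);
translate([0, 100, 0]) cube([100, 3800, 2800]);
translate([2900, 100, 0]) cube([100, 3800, 2800]);


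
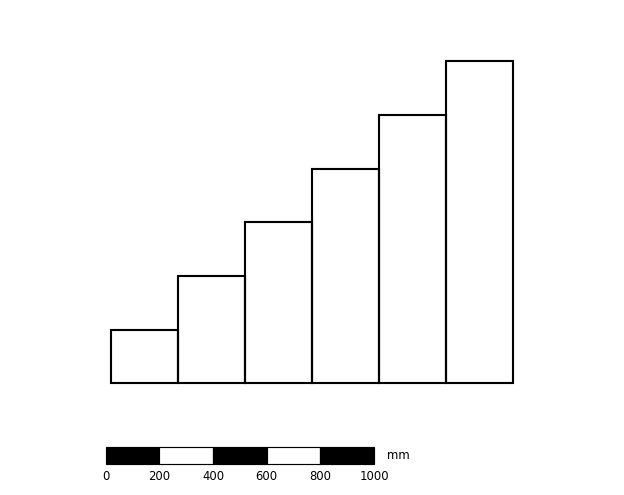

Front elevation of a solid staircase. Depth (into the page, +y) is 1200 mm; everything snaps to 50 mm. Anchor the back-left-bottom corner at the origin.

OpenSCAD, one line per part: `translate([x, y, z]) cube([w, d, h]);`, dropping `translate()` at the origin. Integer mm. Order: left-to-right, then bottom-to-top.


cube([250, 1200, 200]);
translate([250, 0, 0]) cube([250, 1200, 400]);
translate([500, 0, 0]) cube([250, 1200, 600]);
translate([750, 0, 0]) cube([250, 1200, 800]);
translate([1000, 0, 0]) cube([250, 1200, 1000]);
translate([1250, 0, 0]) cube([250, 1200, 1200]);


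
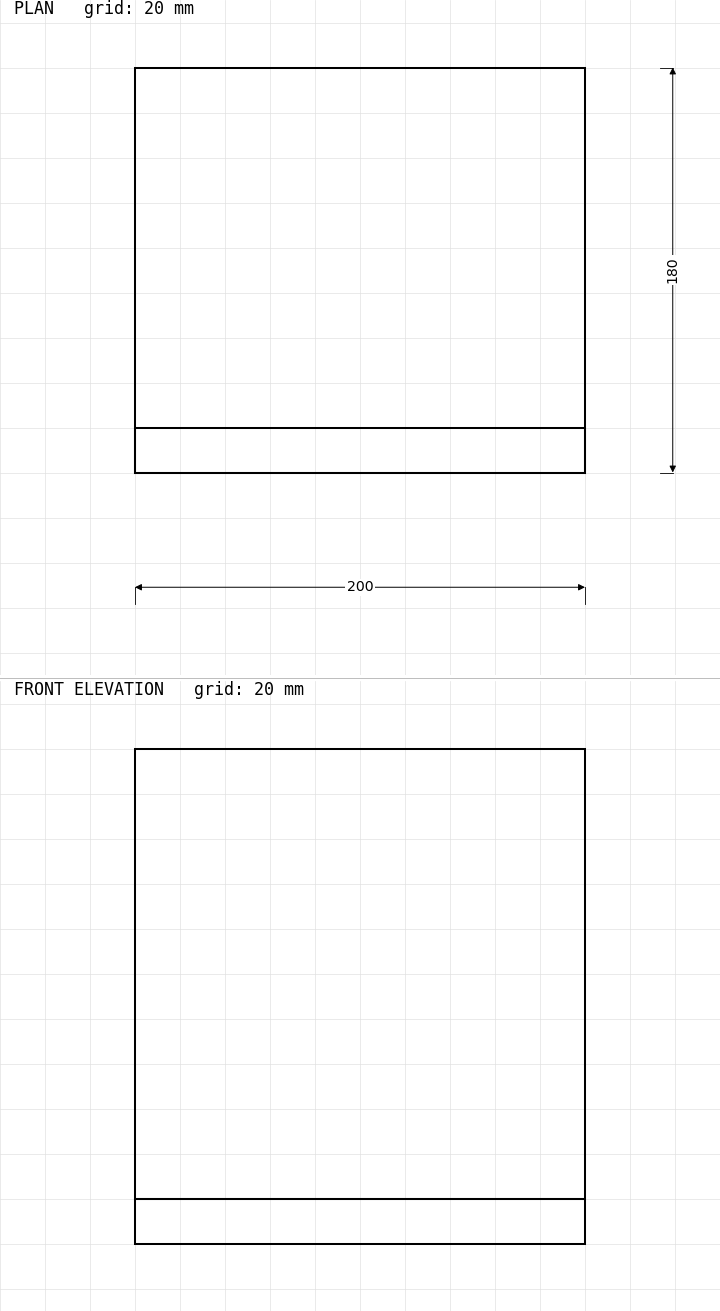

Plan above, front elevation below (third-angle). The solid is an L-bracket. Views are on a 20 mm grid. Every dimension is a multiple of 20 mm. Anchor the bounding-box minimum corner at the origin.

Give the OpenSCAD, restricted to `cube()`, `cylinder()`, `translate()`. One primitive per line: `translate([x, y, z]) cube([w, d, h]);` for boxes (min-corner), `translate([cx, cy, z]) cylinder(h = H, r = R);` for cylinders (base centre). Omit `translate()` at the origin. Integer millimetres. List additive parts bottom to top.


cube([200, 180, 20]);
translate([0, 0, 20]) cube([200, 20, 200]);


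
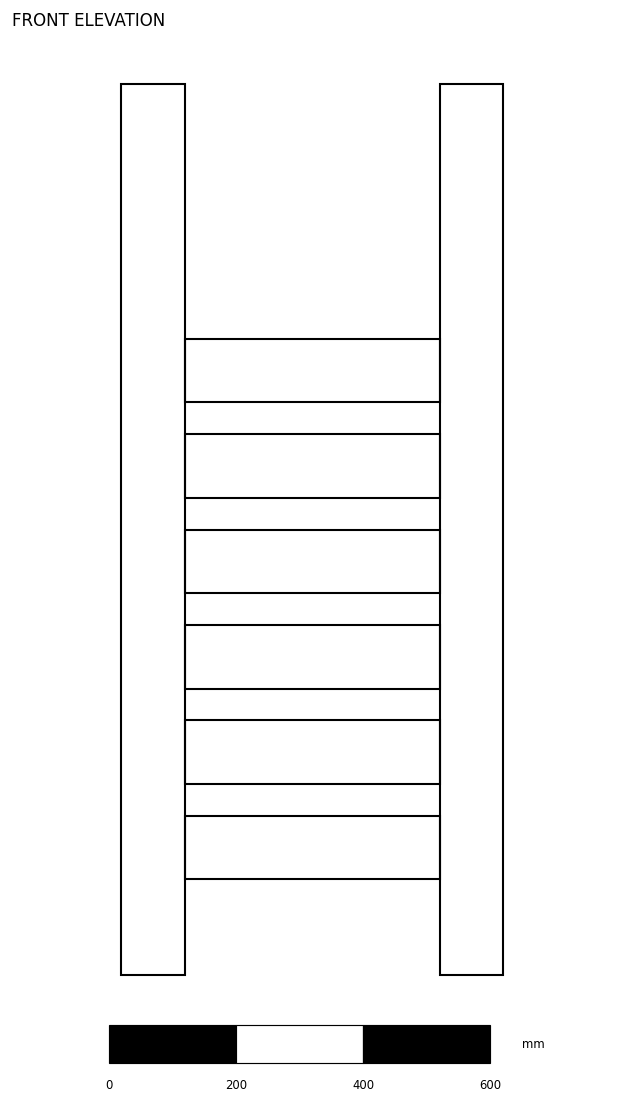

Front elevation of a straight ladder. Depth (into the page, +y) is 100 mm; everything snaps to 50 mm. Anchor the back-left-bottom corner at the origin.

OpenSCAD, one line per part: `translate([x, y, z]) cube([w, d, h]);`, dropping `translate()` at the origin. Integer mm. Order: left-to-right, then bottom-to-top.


cube([100, 100, 1400]);
translate([100, 0, 150]) cube([400, 100, 100]);
translate([100, 0, 300]) cube([400, 100, 100]);
translate([100, 0, 450]) cube([400, 100, 100]);
translate([100, 0, 600]) cube([400, 100, 100]);
translate([100, 0, 750]) cube([400, 100, 100]);
translate([100, 0, 900]) cube([400, 100, 100]);
translate([500, 0, 0]) cube([100, 100, 1400]);
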